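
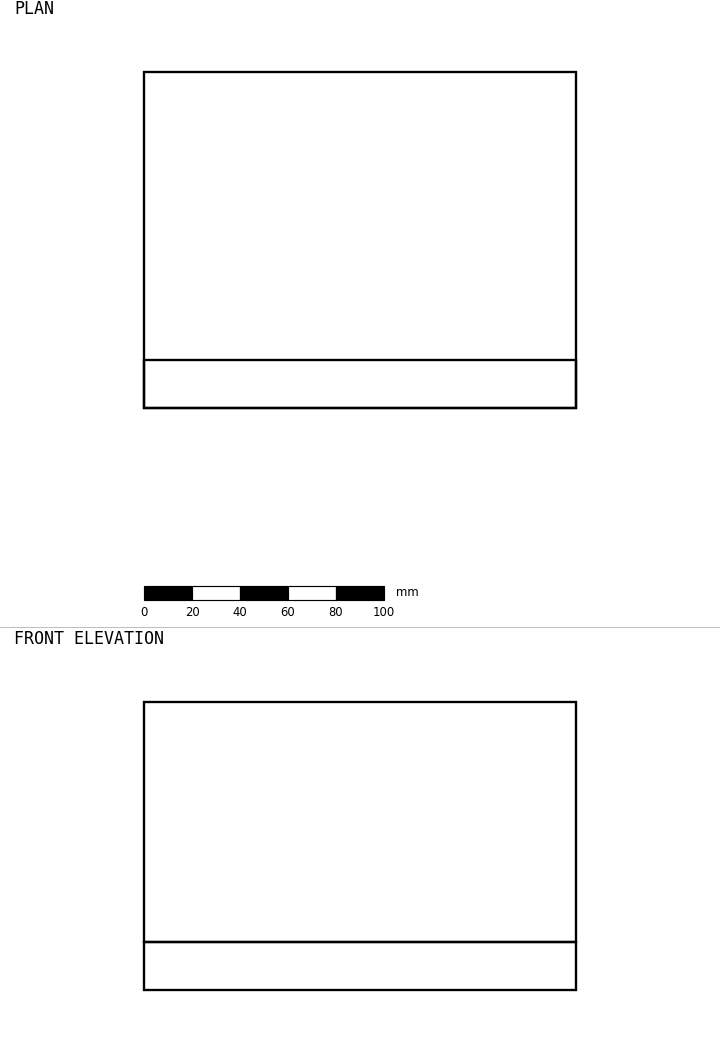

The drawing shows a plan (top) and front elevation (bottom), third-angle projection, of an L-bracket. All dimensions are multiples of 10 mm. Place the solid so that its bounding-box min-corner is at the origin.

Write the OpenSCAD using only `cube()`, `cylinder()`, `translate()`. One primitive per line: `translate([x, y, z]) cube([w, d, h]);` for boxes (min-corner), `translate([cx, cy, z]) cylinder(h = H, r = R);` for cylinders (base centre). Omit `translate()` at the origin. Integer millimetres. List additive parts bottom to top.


cube([180, 140, 20]);
translate([0, 0, 20]) cube([180, 20, 100]);


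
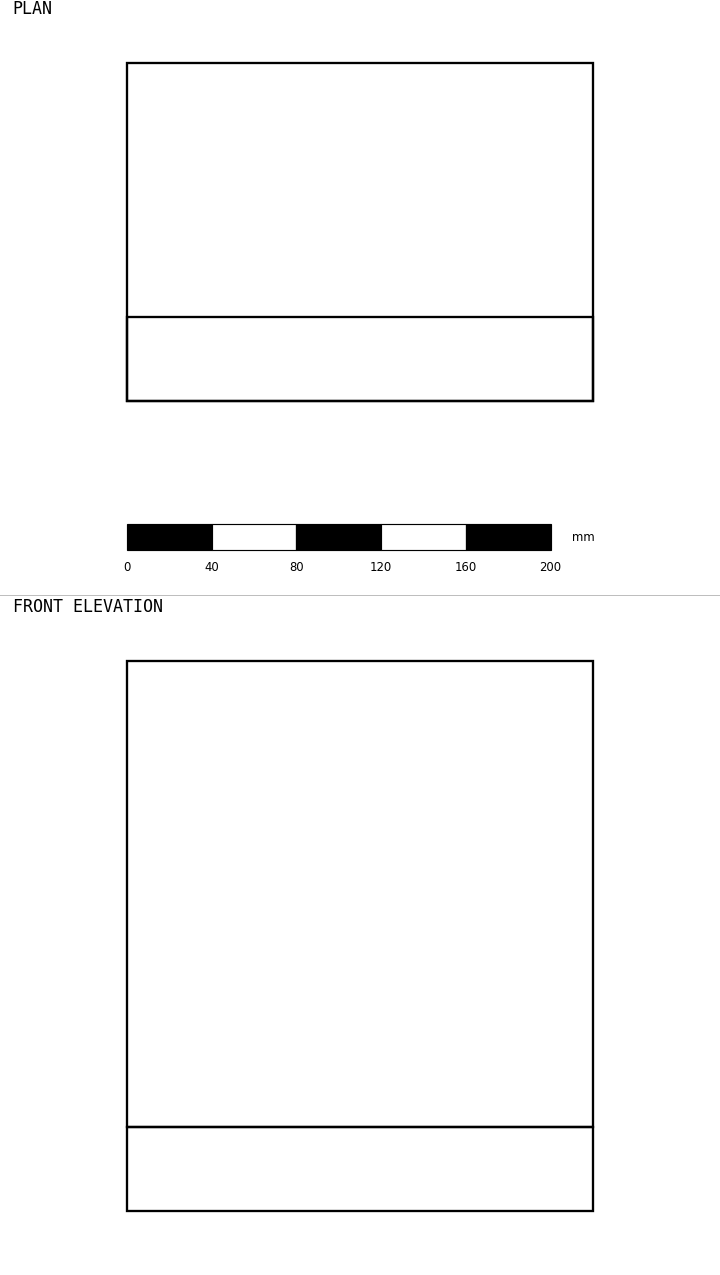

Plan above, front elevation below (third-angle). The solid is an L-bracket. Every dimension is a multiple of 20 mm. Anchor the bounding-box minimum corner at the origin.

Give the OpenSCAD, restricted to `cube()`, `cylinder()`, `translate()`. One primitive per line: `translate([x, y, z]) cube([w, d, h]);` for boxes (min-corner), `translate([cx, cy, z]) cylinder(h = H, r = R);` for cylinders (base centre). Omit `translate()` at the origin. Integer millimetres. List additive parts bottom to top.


cube([220, 160, 40]);
translate([0, 0, 40]) cube([220, 40, 220]);


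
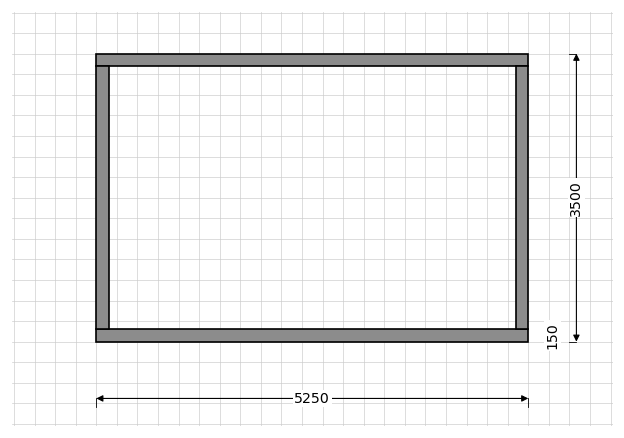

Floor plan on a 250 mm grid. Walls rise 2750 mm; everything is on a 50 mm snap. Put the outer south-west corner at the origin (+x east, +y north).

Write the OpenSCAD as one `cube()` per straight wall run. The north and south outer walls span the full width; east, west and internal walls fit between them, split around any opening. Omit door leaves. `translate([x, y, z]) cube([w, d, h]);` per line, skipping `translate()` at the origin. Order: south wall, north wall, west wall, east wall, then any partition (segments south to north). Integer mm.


cube([5250, 150, 2750]);
translate([0, 3350, 0]) cube([5250, 150, 2750]);
translate([0, 150, 0]) cube([150, 3200, 2750]);
translate([5100, 150, 0]) cube([150, 3200, 2750]);


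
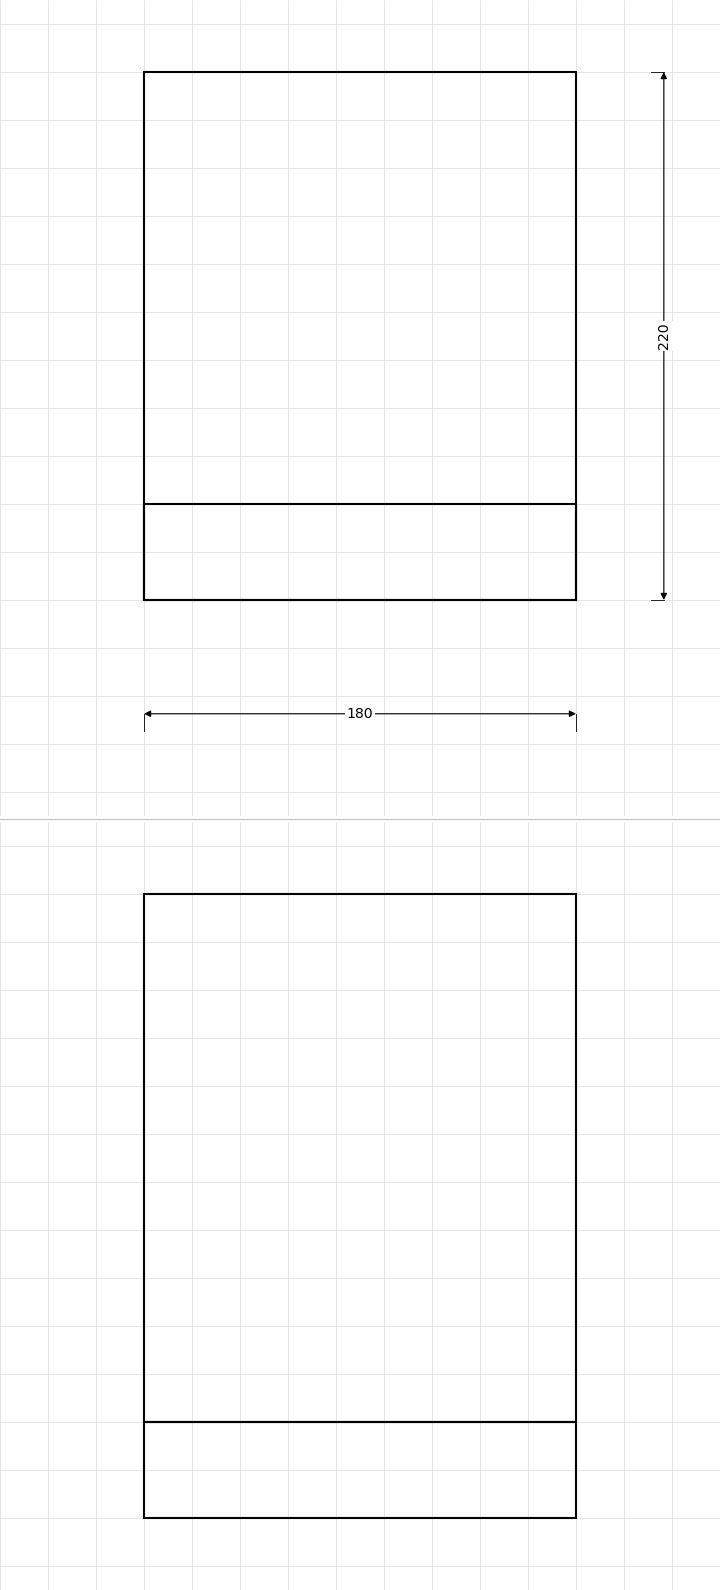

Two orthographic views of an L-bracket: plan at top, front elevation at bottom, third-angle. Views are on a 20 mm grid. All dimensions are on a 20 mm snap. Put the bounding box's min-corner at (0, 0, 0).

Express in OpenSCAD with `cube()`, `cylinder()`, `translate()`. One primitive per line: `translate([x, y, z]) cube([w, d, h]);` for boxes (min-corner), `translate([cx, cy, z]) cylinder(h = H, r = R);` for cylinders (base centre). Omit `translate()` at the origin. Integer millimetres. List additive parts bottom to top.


cube([180, 220, 40]);
translate([0, 0, 40]) cube([180, 40, 220]);


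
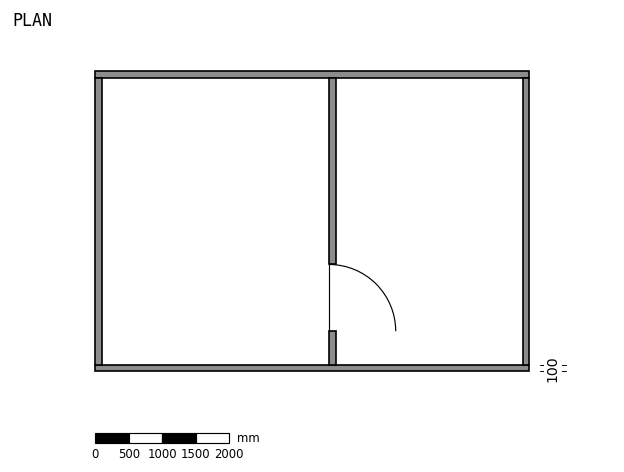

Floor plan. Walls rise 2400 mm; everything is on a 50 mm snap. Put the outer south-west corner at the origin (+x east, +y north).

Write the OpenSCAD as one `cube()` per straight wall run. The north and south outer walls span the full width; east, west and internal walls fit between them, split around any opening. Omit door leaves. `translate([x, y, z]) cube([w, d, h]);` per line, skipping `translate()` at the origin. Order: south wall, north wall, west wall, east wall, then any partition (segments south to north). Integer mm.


cube([6500, 100, 2400]);
translate([0, 4400, 0]) cube([6500, 100, 2400]);
translate([0, 100, 0]) cube([100, 4300, 2400]);
translate([6400, 100, 0]) cube([100, 4300, 2400]);
translate([3500, 100, 0]) cube([100, 500, 2400]);
translate([3500, 1600, 0]) cube([100, 2800, 2400]);


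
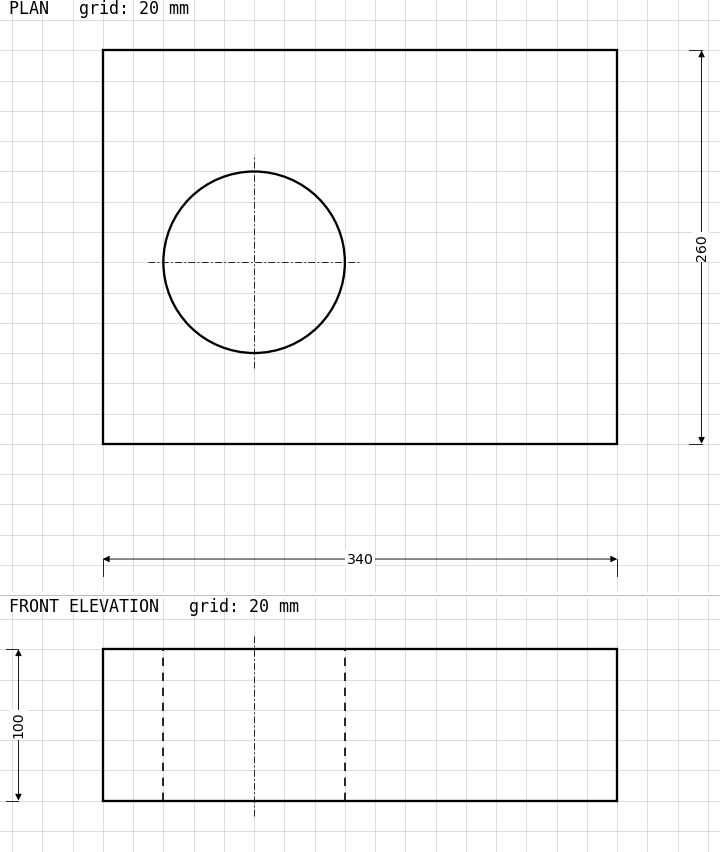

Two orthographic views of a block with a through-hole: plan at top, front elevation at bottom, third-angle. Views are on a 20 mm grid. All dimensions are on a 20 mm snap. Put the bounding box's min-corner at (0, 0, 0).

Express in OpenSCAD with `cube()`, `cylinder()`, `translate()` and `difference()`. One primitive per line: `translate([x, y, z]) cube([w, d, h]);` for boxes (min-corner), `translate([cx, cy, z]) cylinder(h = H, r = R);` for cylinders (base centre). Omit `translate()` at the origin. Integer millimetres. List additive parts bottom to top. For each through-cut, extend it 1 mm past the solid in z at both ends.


difference() {
  cube([340, 260, 100]);
  translate([100, 120, -1]) cylinder(h = 102, r = 60);
}


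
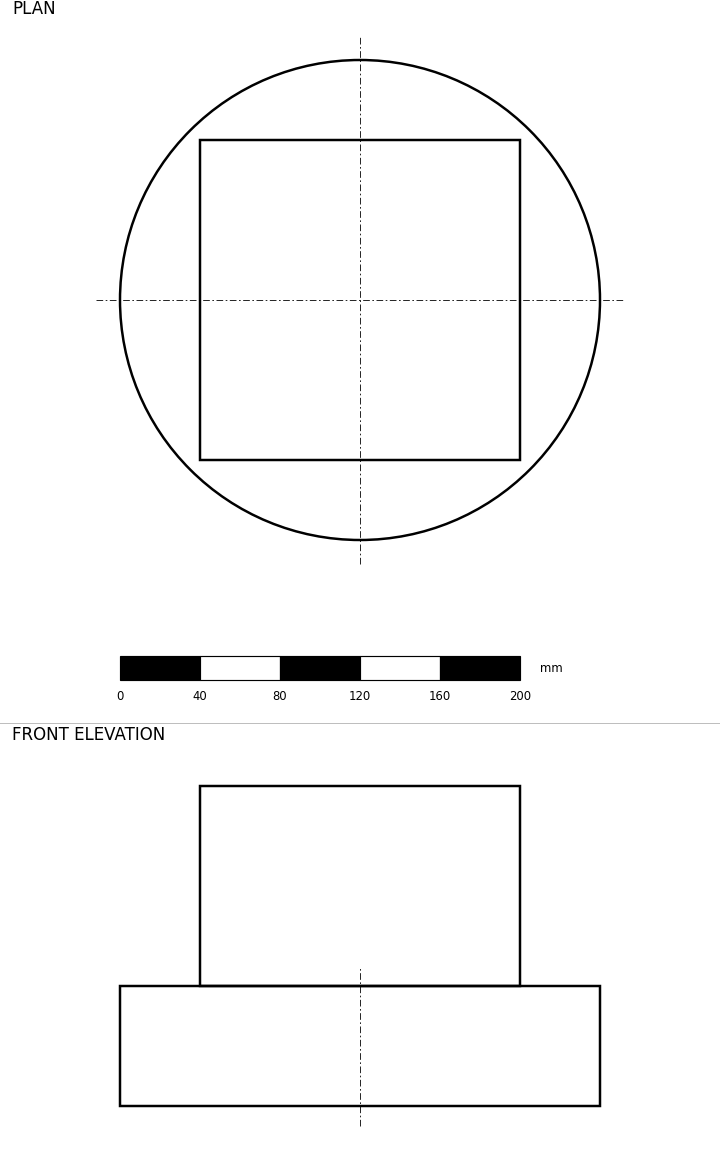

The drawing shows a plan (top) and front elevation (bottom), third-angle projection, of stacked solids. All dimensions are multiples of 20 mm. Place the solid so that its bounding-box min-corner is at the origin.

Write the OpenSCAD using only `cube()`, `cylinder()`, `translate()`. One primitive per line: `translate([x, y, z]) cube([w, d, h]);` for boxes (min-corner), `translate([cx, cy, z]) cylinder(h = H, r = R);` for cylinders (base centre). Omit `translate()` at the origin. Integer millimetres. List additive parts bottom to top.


translate([120, 120, 0]) cylinder(h = 60, r = 120);
translate([40, 40, 60]) cube([160, 160, 100]);


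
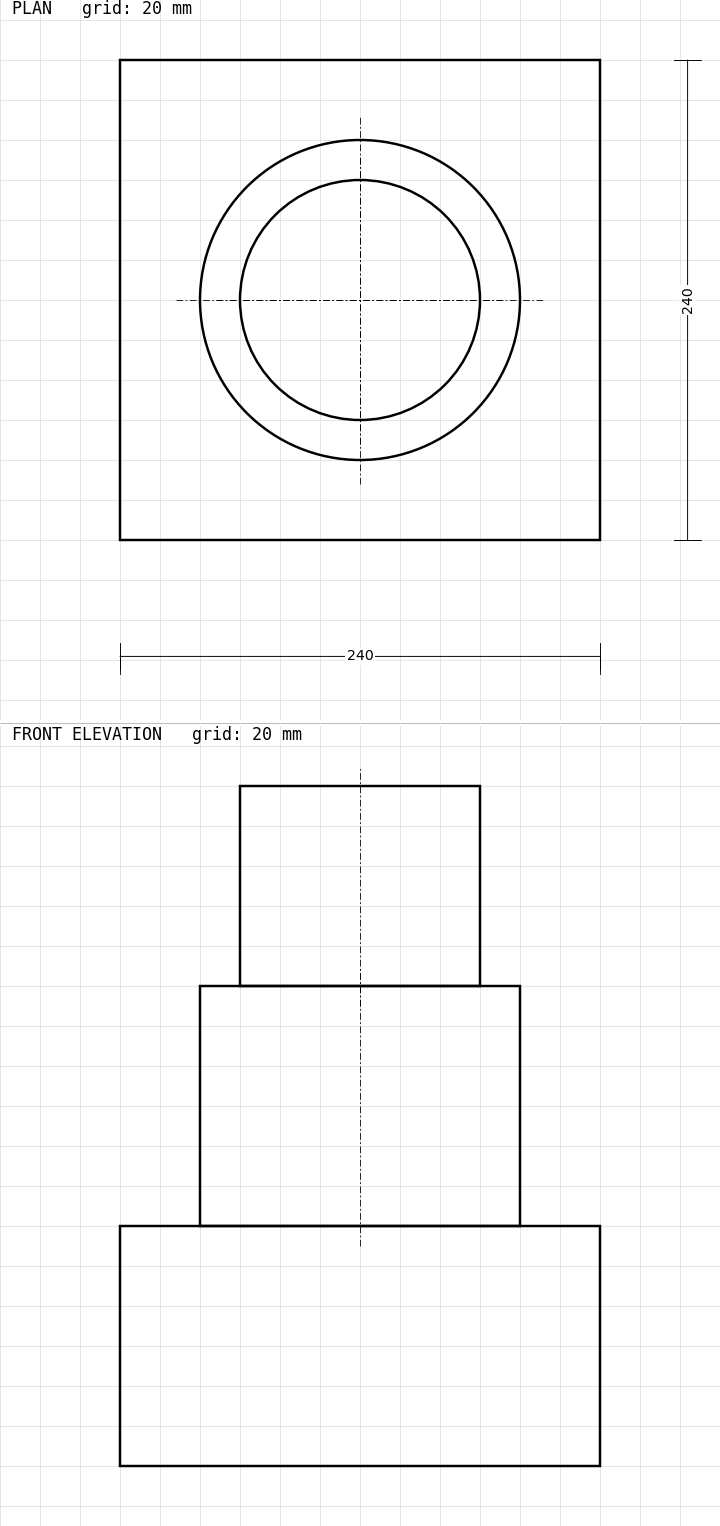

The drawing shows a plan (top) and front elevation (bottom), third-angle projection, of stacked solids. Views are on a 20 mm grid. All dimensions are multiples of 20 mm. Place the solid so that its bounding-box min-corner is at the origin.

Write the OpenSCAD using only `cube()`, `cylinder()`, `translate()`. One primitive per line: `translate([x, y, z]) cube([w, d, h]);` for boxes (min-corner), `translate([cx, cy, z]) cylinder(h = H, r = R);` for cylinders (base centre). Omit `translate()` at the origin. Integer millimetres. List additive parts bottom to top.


cube([240, 240, 120]);
translate([120, 120, 120]) cylinder(h = 120, r = 80);
translate([120, 120, 240]) cylinder(h = 100, r = 60);


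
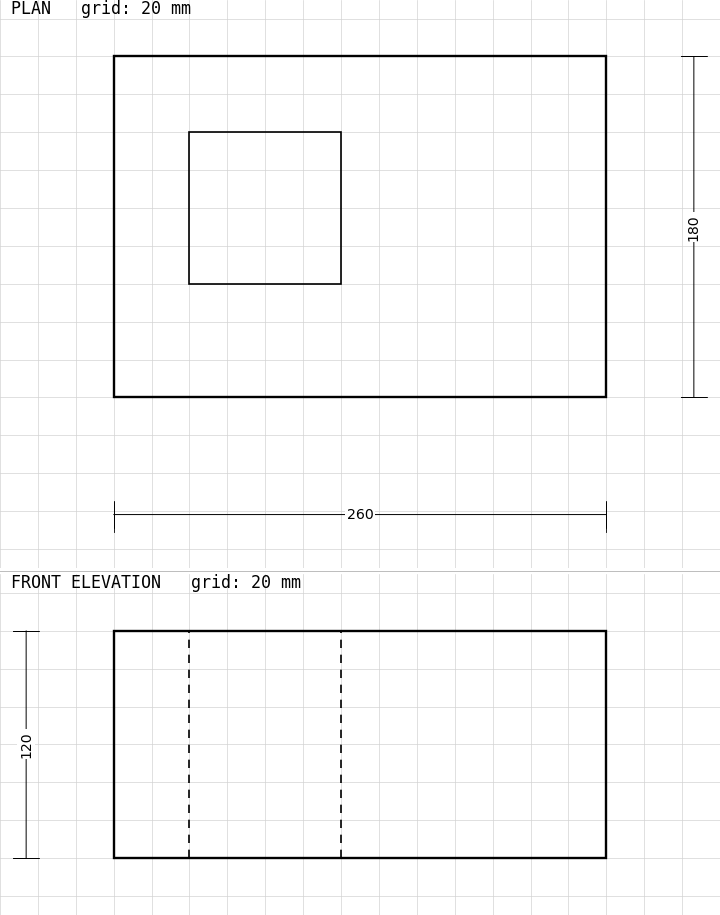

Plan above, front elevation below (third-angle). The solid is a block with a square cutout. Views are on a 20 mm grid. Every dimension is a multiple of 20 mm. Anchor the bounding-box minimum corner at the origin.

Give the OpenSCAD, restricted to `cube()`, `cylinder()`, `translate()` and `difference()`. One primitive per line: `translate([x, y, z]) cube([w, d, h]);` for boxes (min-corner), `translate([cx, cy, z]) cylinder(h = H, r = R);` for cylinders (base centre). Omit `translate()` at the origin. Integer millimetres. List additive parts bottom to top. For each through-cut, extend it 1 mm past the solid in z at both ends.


difference() {
  cube([260, 180, 120]);
  translate([40, 60, -1]) cube([80, 80, 122]);
}


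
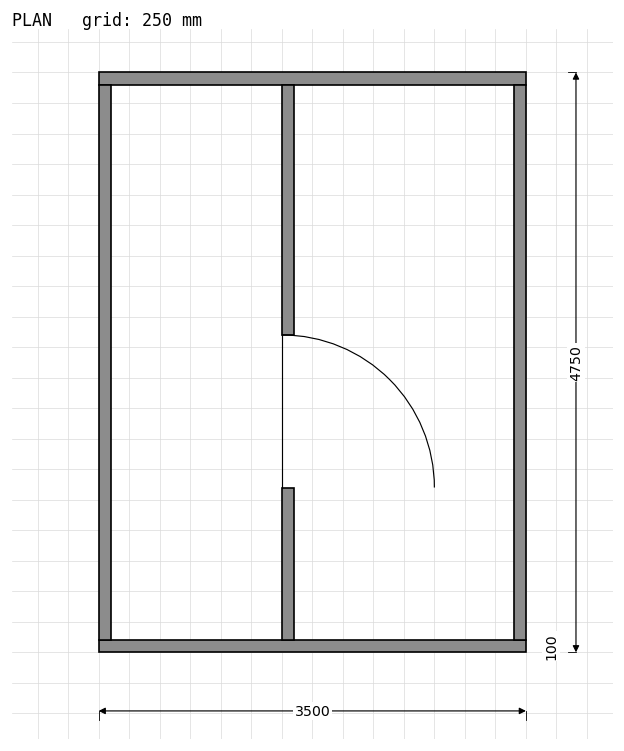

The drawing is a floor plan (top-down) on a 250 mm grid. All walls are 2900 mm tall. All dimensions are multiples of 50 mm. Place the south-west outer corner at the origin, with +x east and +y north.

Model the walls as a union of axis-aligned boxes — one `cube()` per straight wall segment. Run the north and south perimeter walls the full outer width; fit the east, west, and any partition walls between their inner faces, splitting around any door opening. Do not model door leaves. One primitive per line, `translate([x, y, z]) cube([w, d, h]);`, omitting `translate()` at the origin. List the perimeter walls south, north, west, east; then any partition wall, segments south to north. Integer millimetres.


cube([3500, 100, 2900]);
translate([0, 4650, 0]) cube([3500, 100, 2900]);
translate([0, 100, 0]) cube([100, 4550, 2900]);
translate([3400, 100, 0]) cube([100, 4550, 2900]);
translate([1500, 100, 0]) cube([100, 1250, 2900]);
translate([1500, 2600, 0]) cube([100, 2050, 2900]);


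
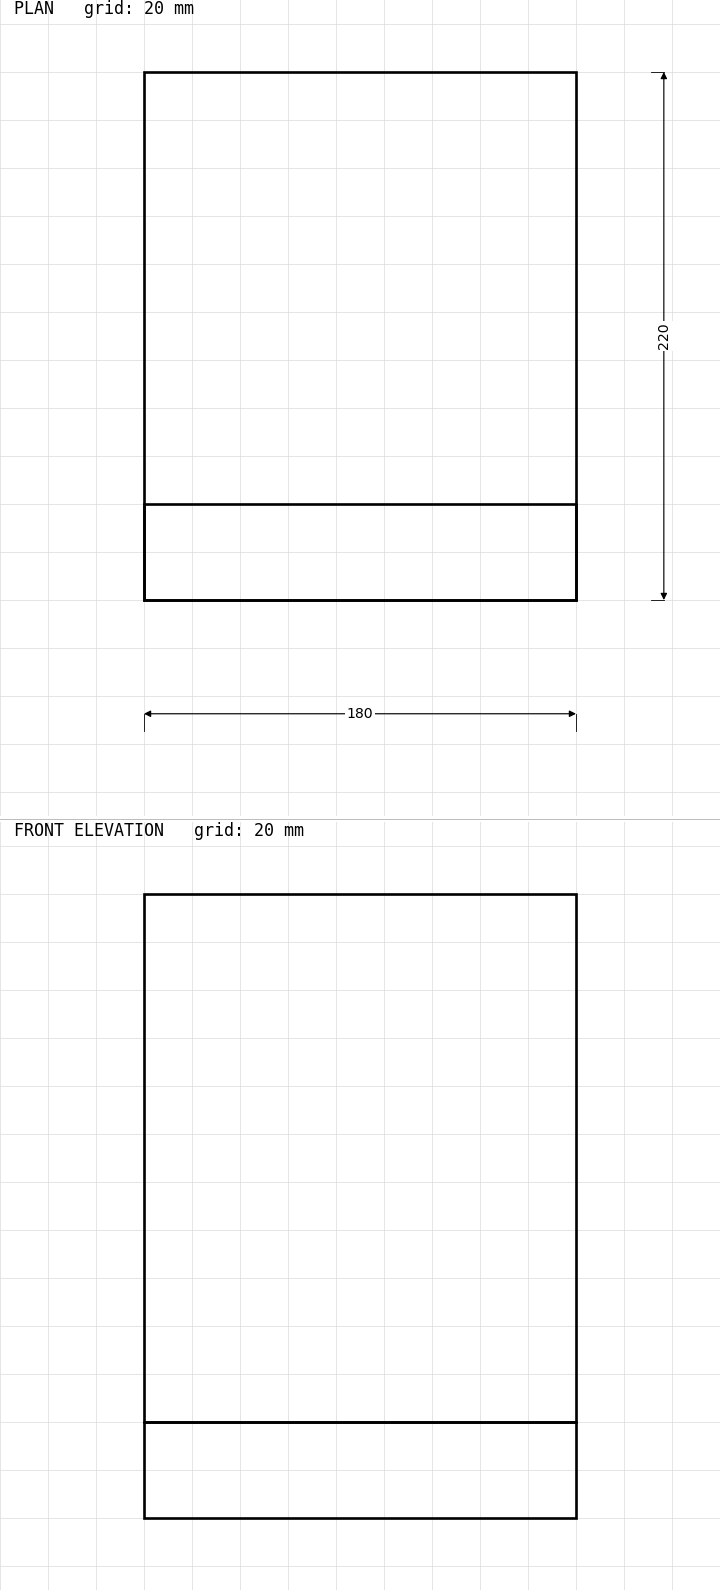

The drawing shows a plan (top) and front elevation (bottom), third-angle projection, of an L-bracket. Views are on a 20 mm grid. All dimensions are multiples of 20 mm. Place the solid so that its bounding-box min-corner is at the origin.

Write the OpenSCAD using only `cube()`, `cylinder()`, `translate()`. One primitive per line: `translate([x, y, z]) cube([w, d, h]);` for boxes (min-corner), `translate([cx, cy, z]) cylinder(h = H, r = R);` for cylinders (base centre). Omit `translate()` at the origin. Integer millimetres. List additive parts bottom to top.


cube([180, 220, 40]);
translate([0, 0, 40]) cube([180, 40, 220]);


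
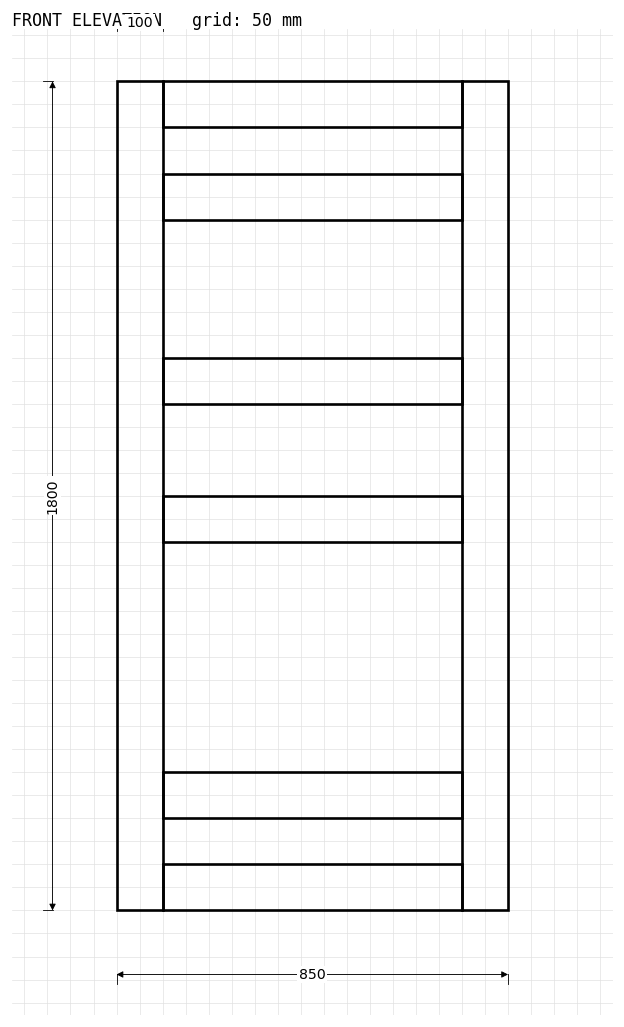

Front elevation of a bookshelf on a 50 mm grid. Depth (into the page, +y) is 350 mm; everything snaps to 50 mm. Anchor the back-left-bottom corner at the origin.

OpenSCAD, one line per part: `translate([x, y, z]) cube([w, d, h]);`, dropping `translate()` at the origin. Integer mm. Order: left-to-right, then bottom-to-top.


cube([100, 350, 1800]);
translate([100, 0, 0]) cube([650, 350, 100]);
translate([100, 0, 200]) cube([650, 350, 100]);
translate([100, 0, 800]) cube([650, 350, 100]);
translate([100, 0, 1100]) cube([650, 350, 100]);
translate([100, 0, 1500]) cube([650, 350, 100]);
translate([100, 0, 1700]) cube([650, 350, 100]);
translate([750, 0, 0]) cube([100, 350, 1800]);


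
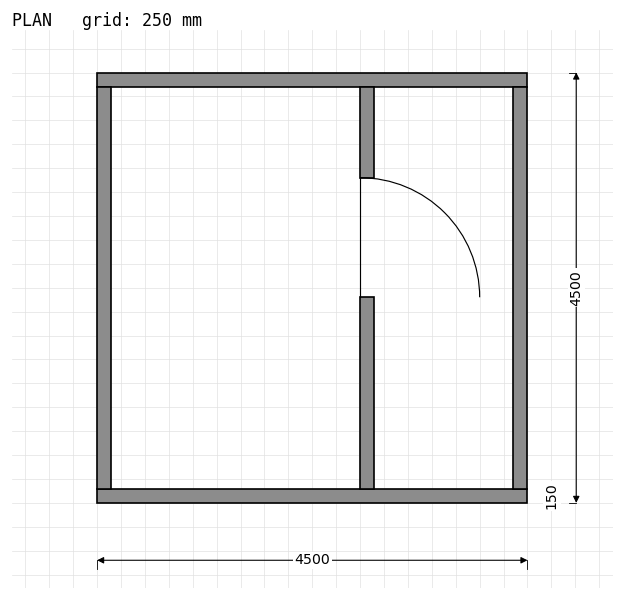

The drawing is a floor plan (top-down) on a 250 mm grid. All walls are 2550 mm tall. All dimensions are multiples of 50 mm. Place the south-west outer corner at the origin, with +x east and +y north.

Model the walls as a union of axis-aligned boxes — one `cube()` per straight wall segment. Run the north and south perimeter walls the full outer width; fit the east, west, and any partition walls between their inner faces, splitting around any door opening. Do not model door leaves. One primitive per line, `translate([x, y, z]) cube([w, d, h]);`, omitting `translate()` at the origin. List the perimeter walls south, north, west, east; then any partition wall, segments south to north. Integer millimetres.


cube([4500, 150, 2550]);
translate([0, 4350, 0]) cube([4500, 150, 2550]);
translate([0, 150, 0]) cube([150, 4200, 2550]);
translate([4350, 150, 0]) cube([150, 4200, 2550]);
translate([2750, 150, 0]) cube([150, 2000, 2550]);
translate([2750, 3400, 0]) cube([150, 950, 2550]);


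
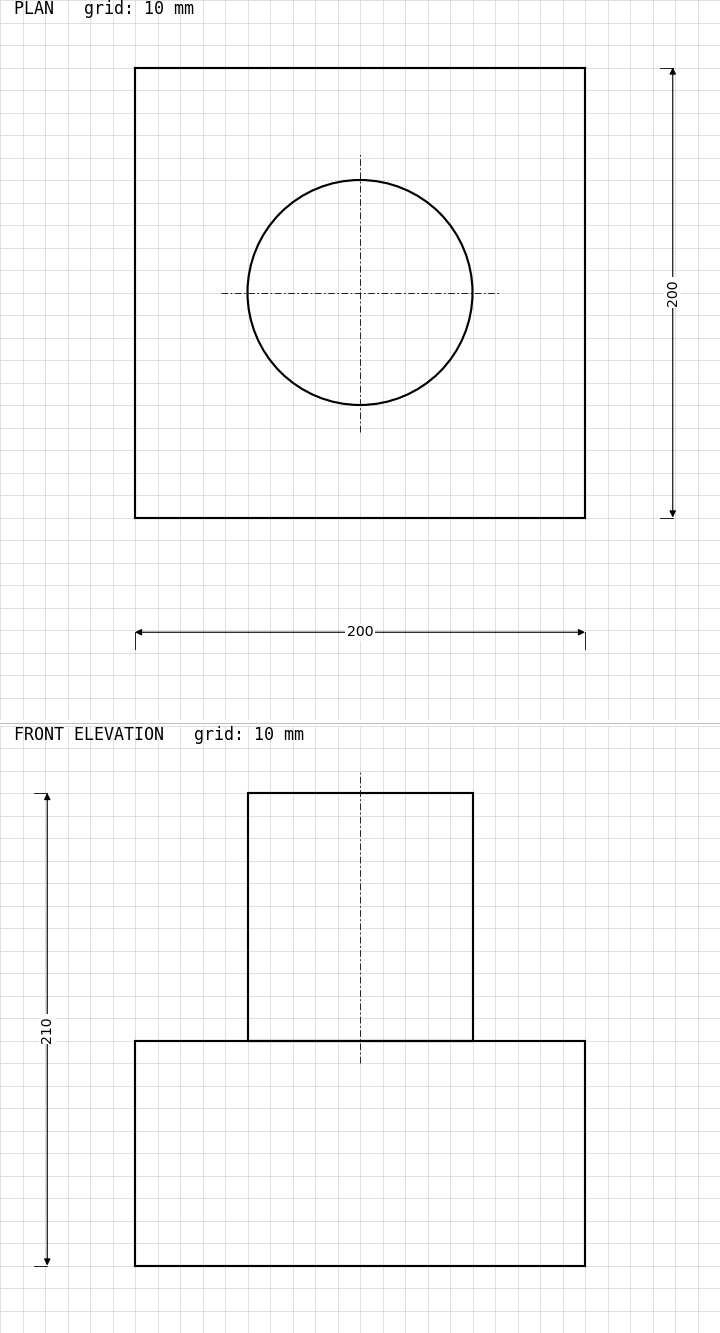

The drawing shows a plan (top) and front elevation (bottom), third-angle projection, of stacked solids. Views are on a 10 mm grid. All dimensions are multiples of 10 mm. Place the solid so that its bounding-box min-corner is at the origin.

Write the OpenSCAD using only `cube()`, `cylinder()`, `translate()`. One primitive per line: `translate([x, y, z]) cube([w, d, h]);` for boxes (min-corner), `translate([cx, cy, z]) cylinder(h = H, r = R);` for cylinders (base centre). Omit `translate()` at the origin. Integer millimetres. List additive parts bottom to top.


cube([200, 200, 100]);
translate([100, 100, 100]) cylinder(h = 110, r = 50);


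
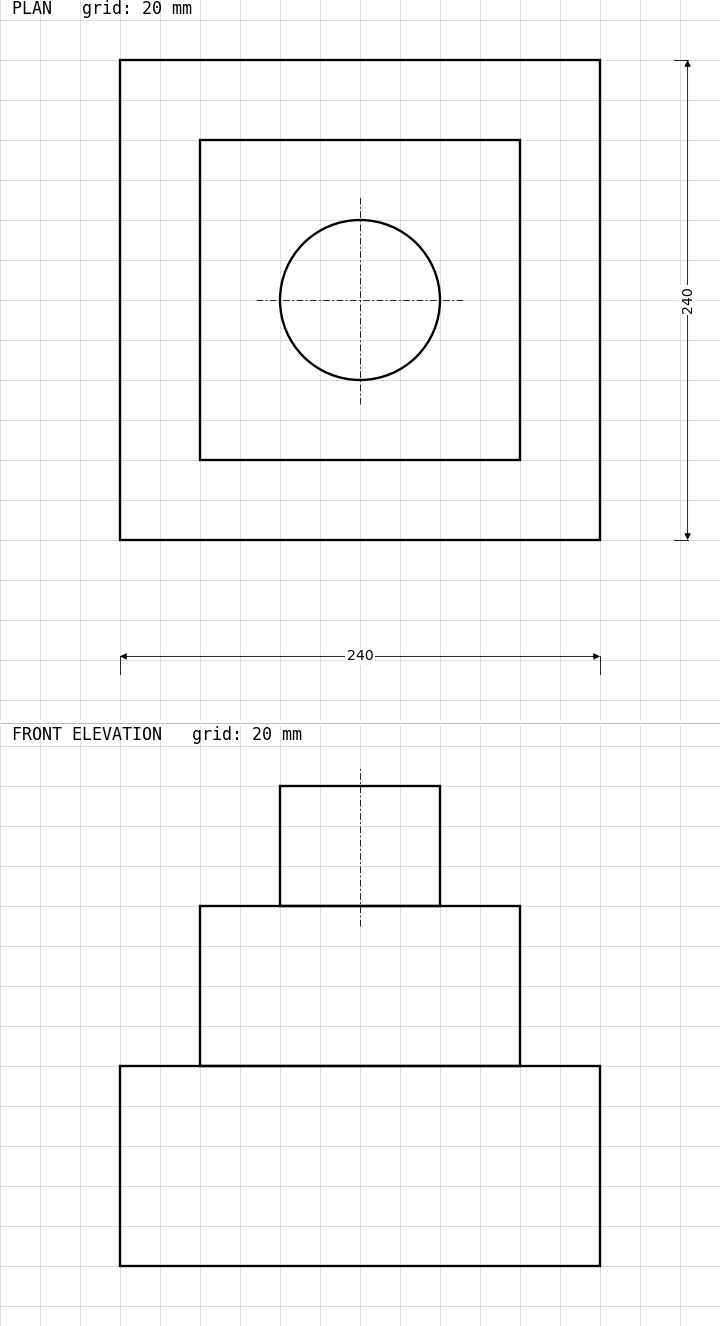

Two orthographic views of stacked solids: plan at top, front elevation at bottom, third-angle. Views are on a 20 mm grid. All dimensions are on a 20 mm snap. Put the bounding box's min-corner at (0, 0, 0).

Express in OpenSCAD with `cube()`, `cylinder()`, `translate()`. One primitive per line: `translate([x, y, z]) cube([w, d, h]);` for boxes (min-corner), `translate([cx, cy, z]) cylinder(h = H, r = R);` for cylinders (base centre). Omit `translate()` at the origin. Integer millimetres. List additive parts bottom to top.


cube([240, 240, 100]);
translate([40, 40, 100]) cube([160, 160, 80]);
translate([120, 120, 180]) cylinder(h = 60, r = 40);


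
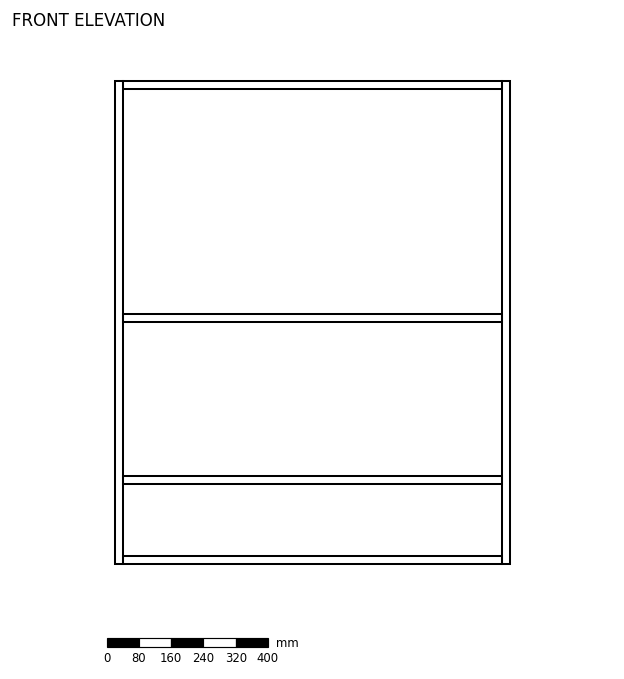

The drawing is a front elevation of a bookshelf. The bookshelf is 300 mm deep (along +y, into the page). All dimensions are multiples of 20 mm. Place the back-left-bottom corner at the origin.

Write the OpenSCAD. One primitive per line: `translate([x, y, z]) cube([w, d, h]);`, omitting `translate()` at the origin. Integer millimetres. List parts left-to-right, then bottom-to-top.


cube([20, 300, 1200]);
translate([20, 0, 0]) cube([940, 300, 20]);
translate([20, 0, 200]) cube([940, 300, 20]);
translate([20, 0, 600]) cube([940, 300, 20]);
translate([20, 0, 1180]) cube([940, 300, 20]);
translate([960, 0, 0]) cube([20, 300, 1200]);


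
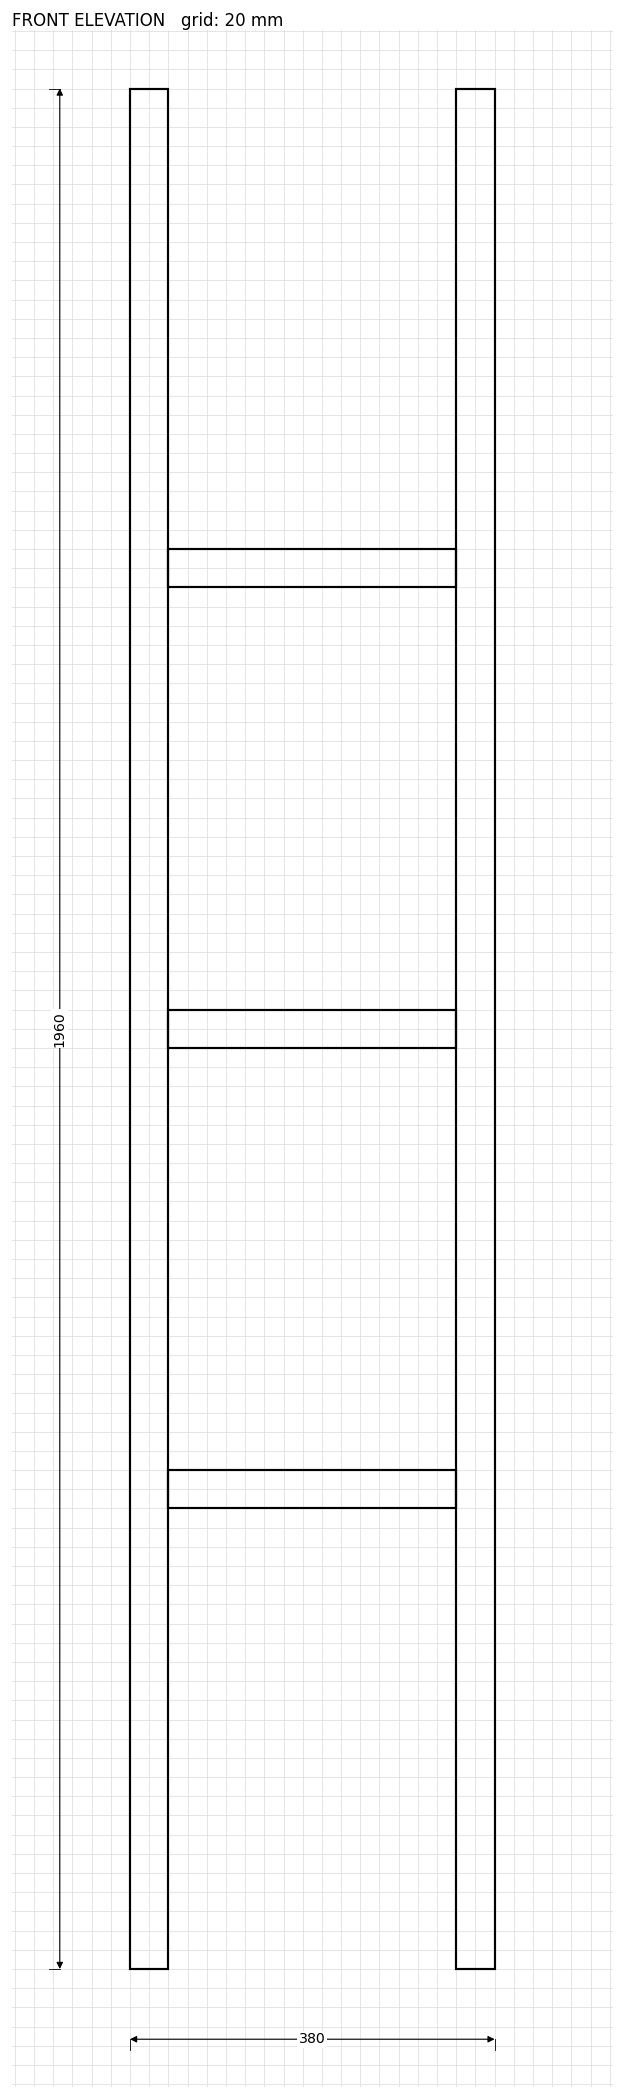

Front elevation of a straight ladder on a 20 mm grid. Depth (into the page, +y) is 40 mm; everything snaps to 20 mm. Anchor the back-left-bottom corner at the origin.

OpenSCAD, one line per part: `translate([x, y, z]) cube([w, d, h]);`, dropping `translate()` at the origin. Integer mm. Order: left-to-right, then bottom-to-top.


cube([40, 40, 1960]);
translate([40, 0, 480]) cube([300, 40, 40]);
translate([40, 0, 960]) cube([300, 40, 40]);
translate([40, 0, 1440]) cube([300, 40, 40]);
translate([340, 0, 0]) cube([40, 40, 1960]);


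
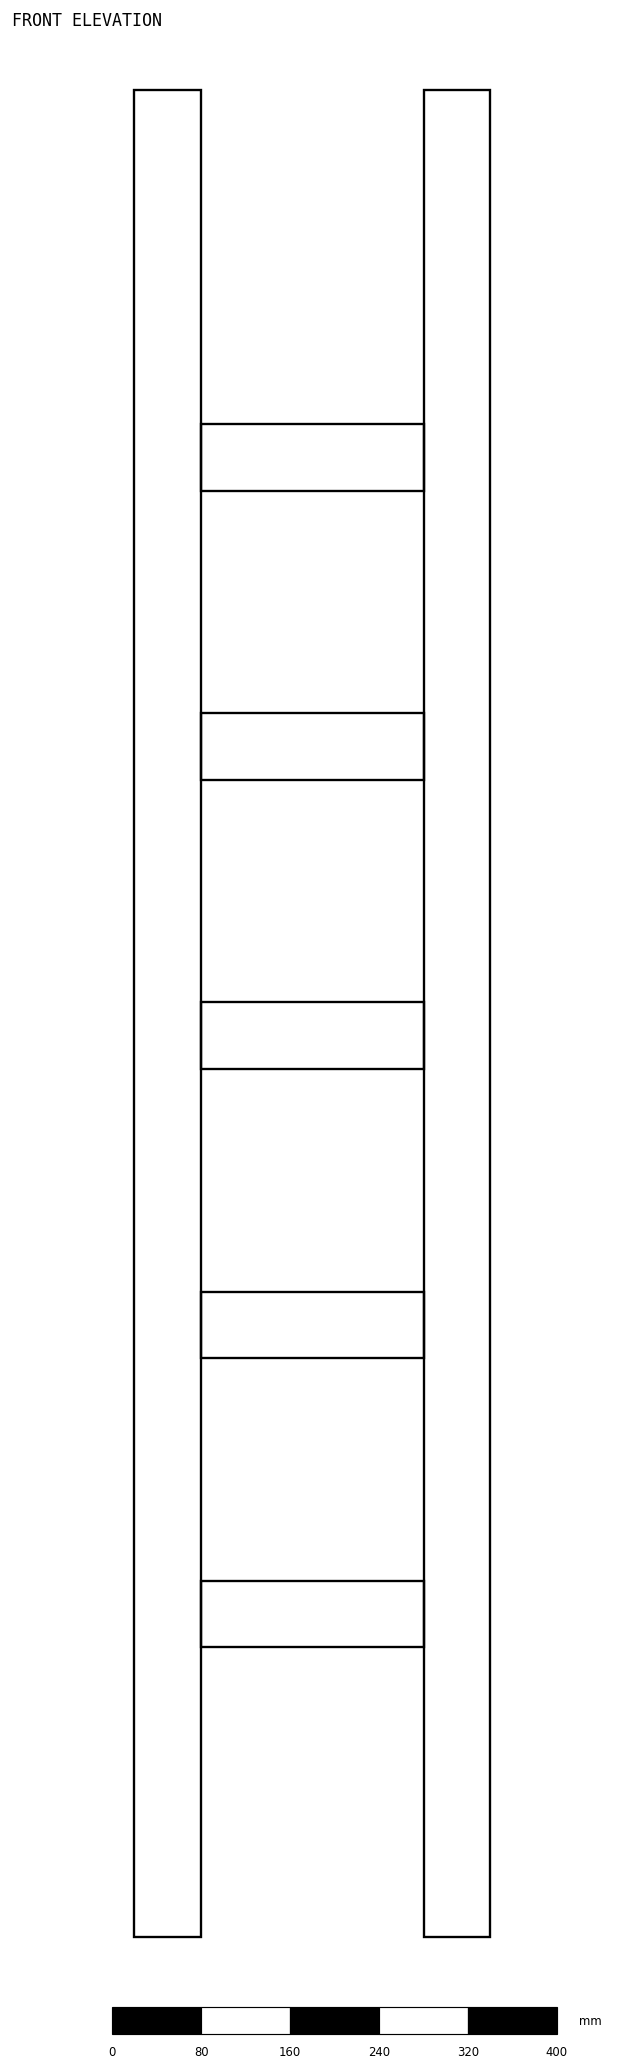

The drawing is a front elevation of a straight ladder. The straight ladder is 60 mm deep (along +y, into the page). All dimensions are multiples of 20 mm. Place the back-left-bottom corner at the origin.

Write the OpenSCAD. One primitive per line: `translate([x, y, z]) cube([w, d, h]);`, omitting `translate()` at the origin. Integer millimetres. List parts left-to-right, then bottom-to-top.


cube([60, 60, 1660]);
translate([60, 0, 260]) cube([200, 60, 60]);
translate([60, 0, 520]) cube([200, 60, 60]);
translate([60, 0, 780]) cube([200, 60, 60]);
translate([60, 0, 1040]) cube([200, 60, 60]);
translate([60, 0, 1300]) cube([200, 60, 60]);
translate([260, 0, 0]) cube([60, 60, 1660]);


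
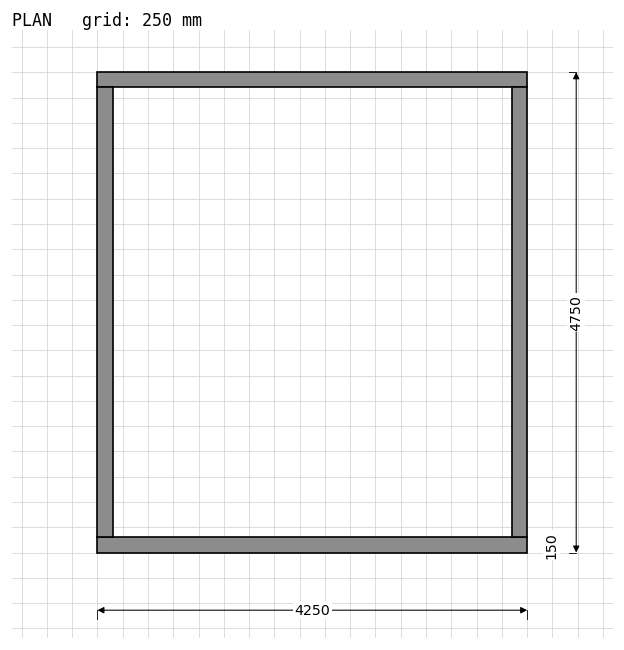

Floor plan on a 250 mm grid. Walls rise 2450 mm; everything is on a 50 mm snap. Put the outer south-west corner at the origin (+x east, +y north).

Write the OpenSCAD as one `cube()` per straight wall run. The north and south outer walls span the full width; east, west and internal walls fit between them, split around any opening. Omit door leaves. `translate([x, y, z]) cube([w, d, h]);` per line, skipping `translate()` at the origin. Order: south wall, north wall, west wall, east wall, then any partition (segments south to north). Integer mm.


cube([4250, 150, 2450]);
translate([0, 4600, 0]) cube([4250, 150, 2450]);
translate([0, 150, 0]) cube([150, 4450, 2450]);
translate([4100, 150, 0]) cube([150, 4450, 2450]);


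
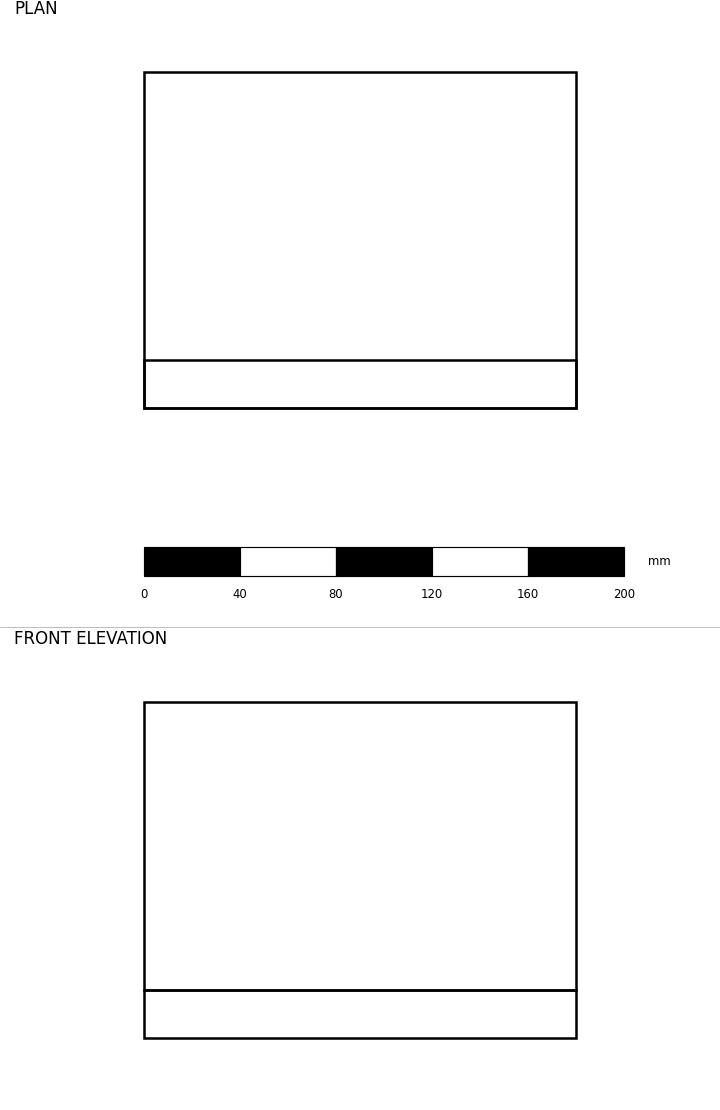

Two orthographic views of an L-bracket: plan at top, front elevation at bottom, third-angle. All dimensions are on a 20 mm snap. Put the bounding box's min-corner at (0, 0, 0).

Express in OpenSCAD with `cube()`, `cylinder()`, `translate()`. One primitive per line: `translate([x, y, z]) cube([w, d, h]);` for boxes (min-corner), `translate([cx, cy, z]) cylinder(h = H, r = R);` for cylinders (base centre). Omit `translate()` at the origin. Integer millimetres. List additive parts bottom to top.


cube([180, 140, 20]);
translate([0, 0, 20]) cube([180, 20, 120]);


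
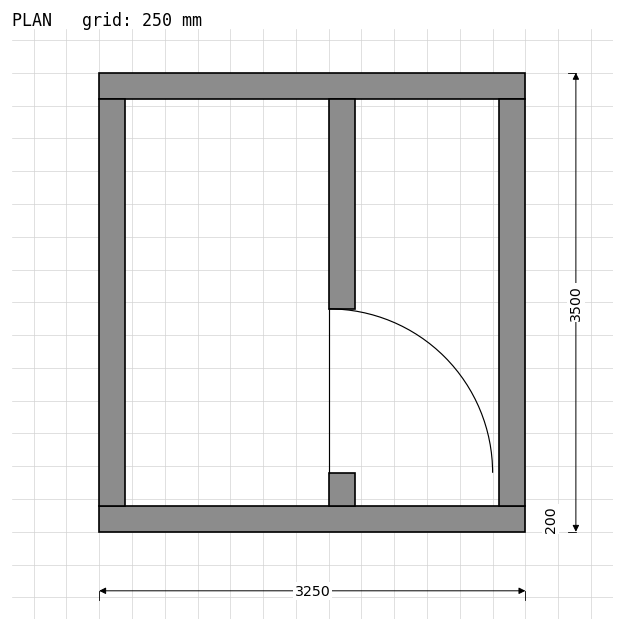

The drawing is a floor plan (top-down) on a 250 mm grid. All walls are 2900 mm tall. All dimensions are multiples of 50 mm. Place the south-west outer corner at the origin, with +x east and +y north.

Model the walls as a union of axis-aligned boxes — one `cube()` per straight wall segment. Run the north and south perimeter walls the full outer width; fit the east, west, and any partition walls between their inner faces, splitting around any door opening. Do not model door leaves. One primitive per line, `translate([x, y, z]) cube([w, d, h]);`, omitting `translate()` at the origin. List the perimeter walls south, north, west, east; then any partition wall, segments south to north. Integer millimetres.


cube([3250, 200, 2900]);
translate([0, 3300, 0]) cube([3250, 200, 2900]);
translate([0, 200, 0]) cube([200, 3100, 2900]);
translate([3050, 200, 0]) cube([200, 3100, 2900]);
translate([1750, 200, 0]) cube([200, 250, 2900]);
translate([1750, 1700, 0]) cube([200, 1600, 2900]);


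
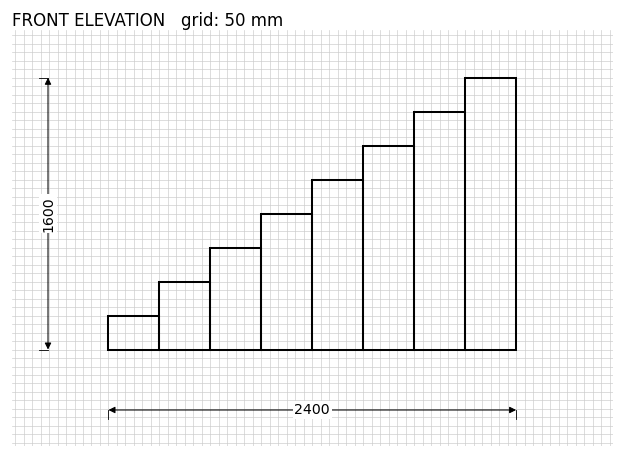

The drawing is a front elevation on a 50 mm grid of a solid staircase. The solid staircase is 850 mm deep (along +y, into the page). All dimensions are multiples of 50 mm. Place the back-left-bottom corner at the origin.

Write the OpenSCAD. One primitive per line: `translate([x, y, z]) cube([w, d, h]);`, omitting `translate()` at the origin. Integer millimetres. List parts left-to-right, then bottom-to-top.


cube([300, 850, 200]);
translate([300, 0, 0]) cube([300, 850, 400]);
translate([600, 0, 0]) cube([300, 850, 600]);
translate([900, 0, 0]) cube([300, 850, 800]);
translate([1200, 0, 0]) cube([300, 850, 1000]);
translate([1500, 0, 0]) cube([300, 850, 1200]);
translate([1800, 0, 0]) cube([300, 850, 1400]);
translate([2100, 0, 0]) cube([300, 850, 1600]);


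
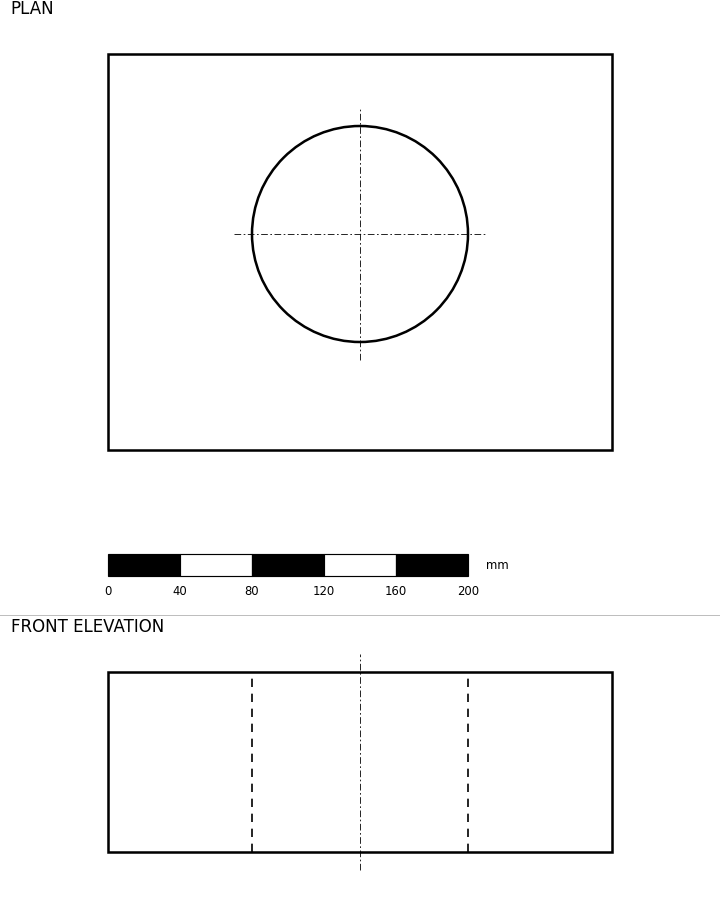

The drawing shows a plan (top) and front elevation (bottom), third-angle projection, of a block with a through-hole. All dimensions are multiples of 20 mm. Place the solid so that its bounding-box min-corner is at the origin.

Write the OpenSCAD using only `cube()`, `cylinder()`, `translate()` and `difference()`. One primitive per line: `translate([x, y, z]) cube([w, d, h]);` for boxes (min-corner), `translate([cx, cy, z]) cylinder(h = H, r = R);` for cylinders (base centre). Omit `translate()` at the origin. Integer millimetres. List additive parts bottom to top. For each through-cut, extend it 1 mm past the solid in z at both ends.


difference() {
  cube([280, 220, 100]);
  translate([140, 120, -1]) cylinder(h = 102, r = 60);
}


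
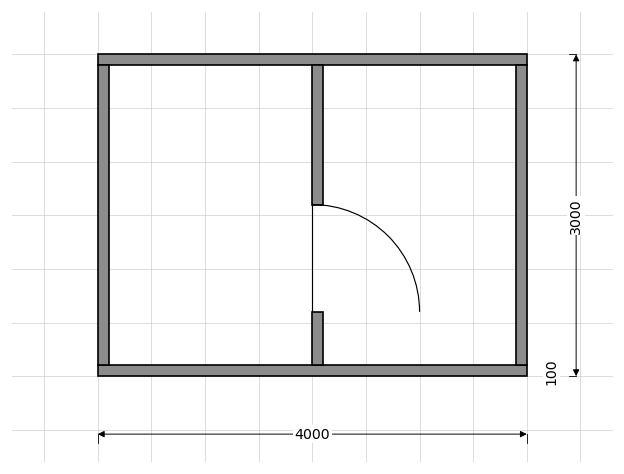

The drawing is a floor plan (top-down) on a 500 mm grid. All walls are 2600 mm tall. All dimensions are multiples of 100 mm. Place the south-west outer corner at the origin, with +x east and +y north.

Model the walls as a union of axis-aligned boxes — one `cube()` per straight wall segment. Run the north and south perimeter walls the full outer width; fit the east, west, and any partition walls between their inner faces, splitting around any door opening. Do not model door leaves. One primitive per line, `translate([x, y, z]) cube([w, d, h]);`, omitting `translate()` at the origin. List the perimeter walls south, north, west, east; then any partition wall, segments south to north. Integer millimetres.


cube([4000, 100, 2600]);
translate([0, 2900, 0]) cube([4000, 100, 2600]);
translate([0, 100, 0]) cube([100, 2800, 2600]);
translate([3900, 100, 0]) cube([100, 2800, 2600]);
translate([2000, 100, 0]) cube([100, 500, 2600]);
translate([2000, 1600, 0]) cube([100, 1300, 2600]);


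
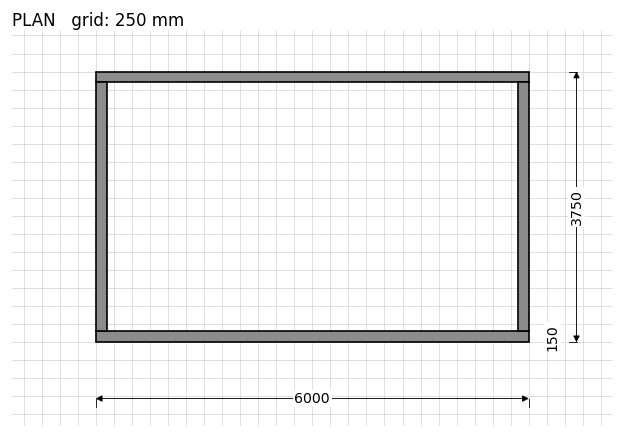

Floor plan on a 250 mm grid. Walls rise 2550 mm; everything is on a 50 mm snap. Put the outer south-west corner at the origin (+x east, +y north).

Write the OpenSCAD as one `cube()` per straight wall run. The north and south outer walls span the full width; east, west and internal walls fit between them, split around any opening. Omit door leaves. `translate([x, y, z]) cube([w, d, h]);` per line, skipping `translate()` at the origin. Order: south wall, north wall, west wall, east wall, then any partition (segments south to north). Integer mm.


cube([6000, 150, 2550]);
translate([0, 3600, 0]) cube([6000, 150, 2550]);
translate([0, 150, 0]) cube([150, 3450, 2550]);
translate([5850, 150, 0]) cube([150, 3450, 2550]);


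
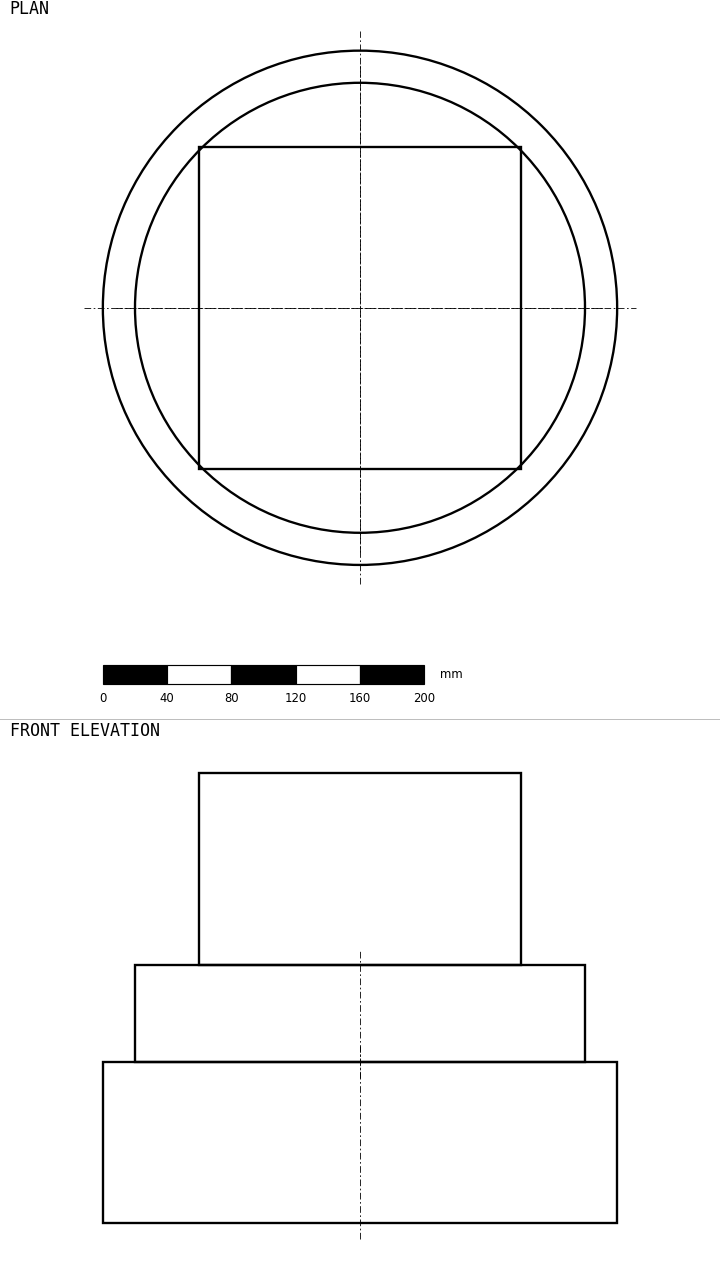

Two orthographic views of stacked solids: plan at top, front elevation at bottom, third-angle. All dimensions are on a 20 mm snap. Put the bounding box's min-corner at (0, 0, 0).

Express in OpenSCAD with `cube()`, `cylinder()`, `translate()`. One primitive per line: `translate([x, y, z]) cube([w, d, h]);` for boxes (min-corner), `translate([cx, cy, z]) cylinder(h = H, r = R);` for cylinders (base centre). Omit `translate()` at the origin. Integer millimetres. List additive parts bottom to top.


translate([160, 160, 0]) cylinder(h = 100, r = 160);
translate([160, 160, 100]) cylinder(h = 60, r = 140);
translate([60, 60, 160]) cube([200, 200, 120]);


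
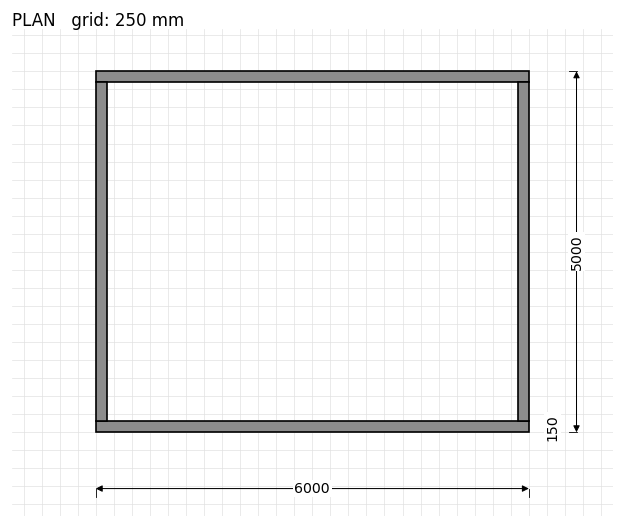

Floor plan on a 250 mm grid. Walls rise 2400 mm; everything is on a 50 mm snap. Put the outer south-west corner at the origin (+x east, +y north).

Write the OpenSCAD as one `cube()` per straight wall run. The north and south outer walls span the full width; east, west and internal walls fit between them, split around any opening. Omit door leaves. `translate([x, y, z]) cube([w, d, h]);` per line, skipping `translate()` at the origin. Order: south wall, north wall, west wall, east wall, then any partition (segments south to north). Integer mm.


cube([6000, 150, 2400]);
translate([0, 4850, 0]) cube([6000, 150, 2400]);
translate([0, 150, 0]) cube([150, 4700, 2400]);
translate([5850, 150, 0]) cube([150, 4700, 2400]);


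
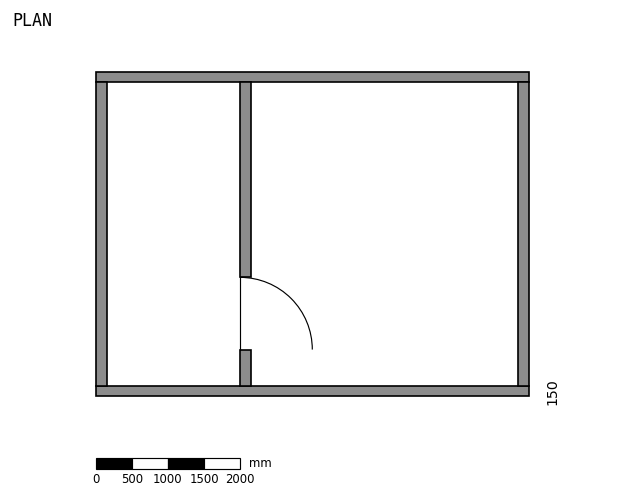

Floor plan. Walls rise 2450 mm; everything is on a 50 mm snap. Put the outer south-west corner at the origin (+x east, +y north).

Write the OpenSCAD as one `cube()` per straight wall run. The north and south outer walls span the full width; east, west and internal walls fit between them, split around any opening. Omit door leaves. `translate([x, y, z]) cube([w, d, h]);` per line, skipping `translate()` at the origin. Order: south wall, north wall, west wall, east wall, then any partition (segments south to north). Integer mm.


cube([6000, 150, 2450]);
translate([0, 4350, 0]) cube([6000, 150, 2450]);
translate([0, 150, 0]) cube([150, 4200, 2450]);
translate([5850, 150, 0]) cube([150, 4200, 2450]);
translate([2000, 150, 0]) cube([150, 500, 2450]);
translate([2000, 1650, 0]) cube([150, 2700, 2450]);


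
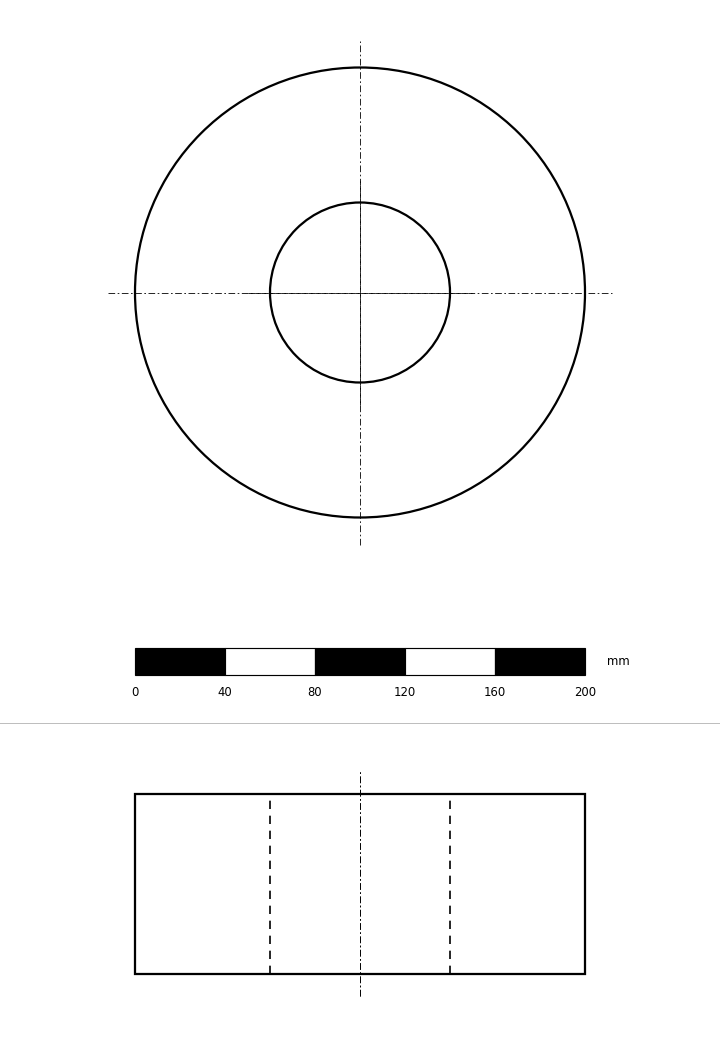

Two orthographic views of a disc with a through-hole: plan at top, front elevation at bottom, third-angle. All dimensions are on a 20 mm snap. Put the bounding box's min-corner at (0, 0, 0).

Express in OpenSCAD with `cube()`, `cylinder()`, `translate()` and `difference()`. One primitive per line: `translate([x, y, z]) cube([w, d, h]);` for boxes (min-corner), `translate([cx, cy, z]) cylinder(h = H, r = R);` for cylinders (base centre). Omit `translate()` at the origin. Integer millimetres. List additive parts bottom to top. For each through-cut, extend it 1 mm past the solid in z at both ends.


difference() {
  translate([100, 100, 0]) cylinder(h = 80, r = 100);
  translate([100, 100, -1]) cylinder(h = 82, r = 40);
}


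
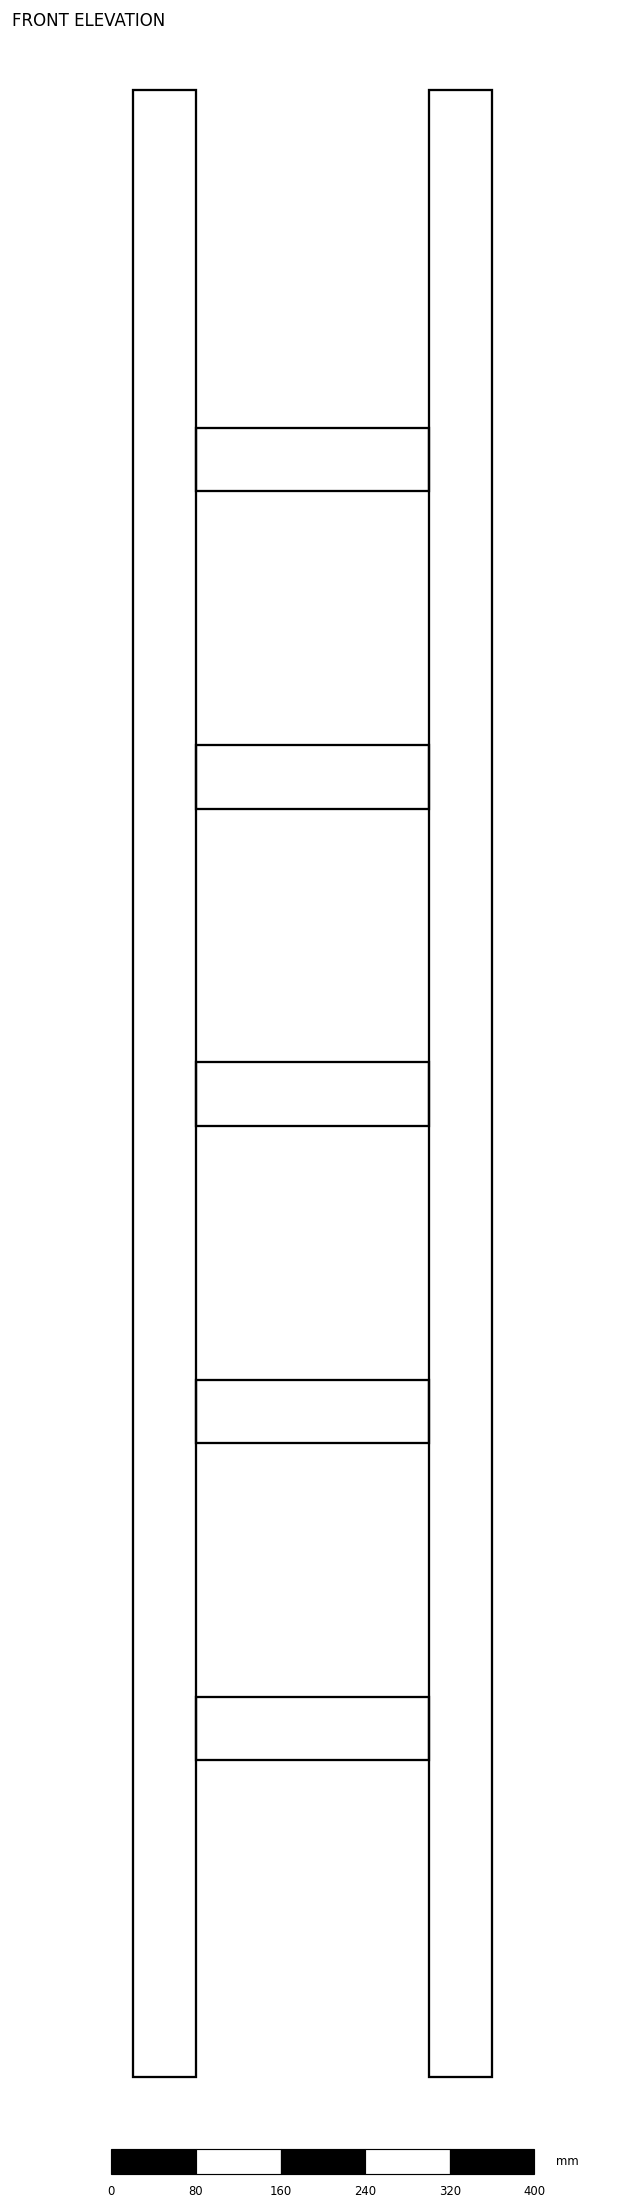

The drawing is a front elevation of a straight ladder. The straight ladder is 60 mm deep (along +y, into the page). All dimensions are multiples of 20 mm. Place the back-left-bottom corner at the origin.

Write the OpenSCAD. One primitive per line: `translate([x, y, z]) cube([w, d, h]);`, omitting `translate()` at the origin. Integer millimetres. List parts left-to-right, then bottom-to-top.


cube([60, 60, 1880]);
translate([60, 0, 300]) cube([220, 60, 60]);
translate([60, 0, 600]) cube([220, 60, 60]);
translate([60, 0, 900]) cube([220, 60, 60]);
translate([60, 0, 1200]) cube([220, 60, 60]);
translate([60, 0, 1500]) cube([220, 60, 60]);
translate([280, 0, 0]) cube([60, 60, 1880]);


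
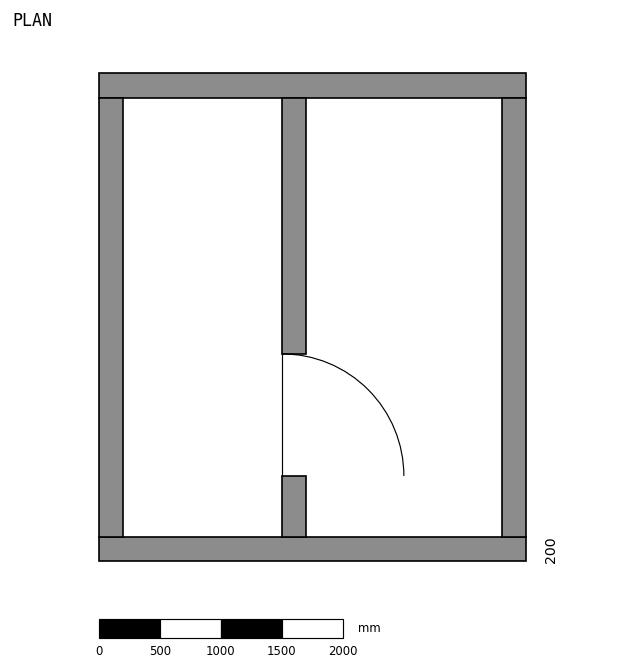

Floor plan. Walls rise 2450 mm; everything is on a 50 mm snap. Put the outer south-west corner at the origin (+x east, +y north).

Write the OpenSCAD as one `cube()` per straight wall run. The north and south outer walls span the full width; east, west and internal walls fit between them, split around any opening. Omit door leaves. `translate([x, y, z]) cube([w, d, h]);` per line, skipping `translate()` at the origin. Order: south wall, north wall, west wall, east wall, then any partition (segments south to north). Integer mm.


cube([3500, 200, 2450]);
translate([0, 3800, 0]) cube([3500, 200, 2450]);
translate([0, 200, 0]) cube([200, 3600, 2450]);
translate([3300, 200, 0]) cube([200, 3600, 2450]);
translate([1500, 200, 0]) cube([200, 500, 2450]);
translate([1500, 1700, 0]) cube([200, 2100, 2450]);


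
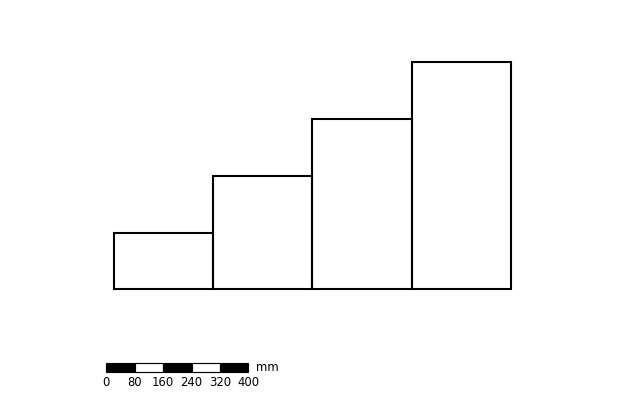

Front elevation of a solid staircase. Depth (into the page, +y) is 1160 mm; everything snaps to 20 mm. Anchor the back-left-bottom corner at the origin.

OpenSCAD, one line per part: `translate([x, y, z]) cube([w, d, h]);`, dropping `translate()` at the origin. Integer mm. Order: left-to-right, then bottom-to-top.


cube([280, 1160, 160]);
translate([280, 0, 0]) cube([280, 1160, 320]);
translate([560, 0, 0]) cube([280, 1160, 480]);
translate([840, 0, 0]) cube([280, 1160, 640]);


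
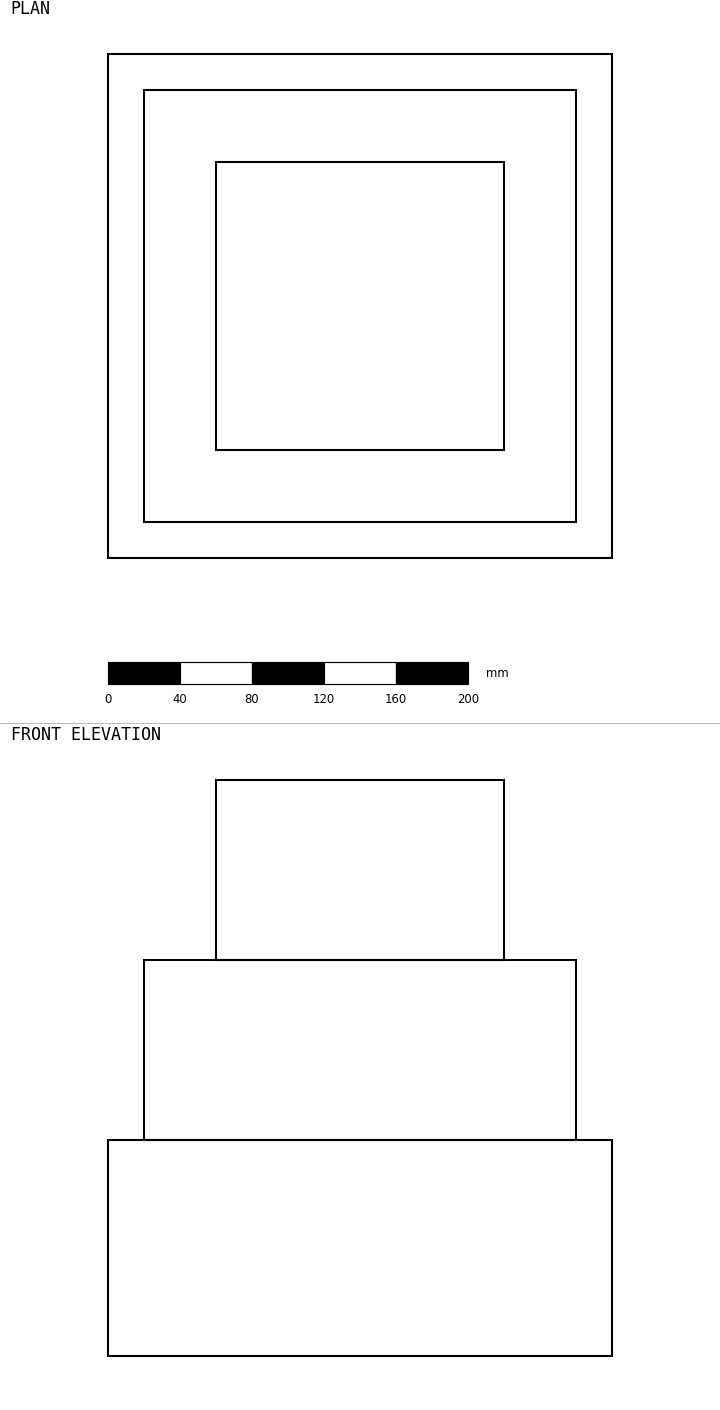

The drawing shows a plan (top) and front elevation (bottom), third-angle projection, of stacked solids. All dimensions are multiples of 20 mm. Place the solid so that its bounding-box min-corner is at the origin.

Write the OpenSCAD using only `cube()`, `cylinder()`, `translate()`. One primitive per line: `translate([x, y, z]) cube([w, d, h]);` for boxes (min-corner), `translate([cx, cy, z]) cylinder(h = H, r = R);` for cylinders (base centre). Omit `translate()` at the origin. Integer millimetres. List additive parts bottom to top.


cube([280, 280, 120]);
translate([20, 20, 120]) cube([240, 240, 100]);
translate([60, 60, 220]) cube([160, 160, 100]);
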